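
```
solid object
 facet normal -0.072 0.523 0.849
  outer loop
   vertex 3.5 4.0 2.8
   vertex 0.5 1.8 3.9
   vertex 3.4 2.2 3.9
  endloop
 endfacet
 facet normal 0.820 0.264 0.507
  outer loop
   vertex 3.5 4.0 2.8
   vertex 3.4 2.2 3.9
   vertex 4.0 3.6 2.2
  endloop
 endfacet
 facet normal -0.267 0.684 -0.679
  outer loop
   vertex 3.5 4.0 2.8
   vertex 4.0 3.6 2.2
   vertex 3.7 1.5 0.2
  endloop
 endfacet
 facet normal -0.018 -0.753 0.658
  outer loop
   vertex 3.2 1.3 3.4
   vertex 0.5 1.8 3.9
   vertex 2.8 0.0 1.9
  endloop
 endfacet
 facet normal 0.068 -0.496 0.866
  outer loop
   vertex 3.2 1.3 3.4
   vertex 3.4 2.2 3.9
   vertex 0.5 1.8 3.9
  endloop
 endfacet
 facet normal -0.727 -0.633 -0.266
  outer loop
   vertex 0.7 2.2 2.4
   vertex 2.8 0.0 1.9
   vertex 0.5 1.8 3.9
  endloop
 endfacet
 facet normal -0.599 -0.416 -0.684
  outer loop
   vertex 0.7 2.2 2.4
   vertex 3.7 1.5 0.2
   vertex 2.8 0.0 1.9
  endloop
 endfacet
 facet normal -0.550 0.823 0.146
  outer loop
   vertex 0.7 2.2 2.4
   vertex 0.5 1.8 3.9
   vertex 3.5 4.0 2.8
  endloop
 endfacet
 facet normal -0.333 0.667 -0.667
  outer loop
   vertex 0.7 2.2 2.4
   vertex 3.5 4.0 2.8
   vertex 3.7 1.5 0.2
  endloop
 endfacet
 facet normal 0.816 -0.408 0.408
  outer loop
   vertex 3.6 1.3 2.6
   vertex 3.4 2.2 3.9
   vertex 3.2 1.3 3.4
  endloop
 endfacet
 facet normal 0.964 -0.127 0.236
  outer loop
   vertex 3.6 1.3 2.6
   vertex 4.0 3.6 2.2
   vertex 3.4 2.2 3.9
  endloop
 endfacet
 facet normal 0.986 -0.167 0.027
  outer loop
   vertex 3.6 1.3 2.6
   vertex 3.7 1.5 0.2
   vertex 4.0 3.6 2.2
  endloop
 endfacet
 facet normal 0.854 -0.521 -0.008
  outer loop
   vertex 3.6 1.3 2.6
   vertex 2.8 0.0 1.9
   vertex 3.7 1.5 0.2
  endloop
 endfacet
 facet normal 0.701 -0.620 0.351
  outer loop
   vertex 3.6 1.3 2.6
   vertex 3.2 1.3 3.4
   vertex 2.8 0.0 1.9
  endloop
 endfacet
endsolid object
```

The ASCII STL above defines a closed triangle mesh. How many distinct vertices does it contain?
9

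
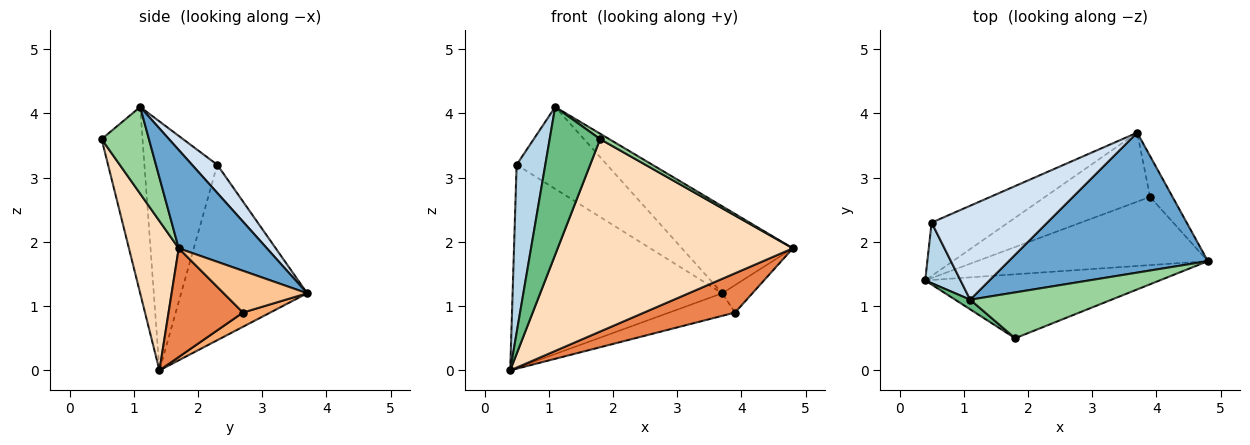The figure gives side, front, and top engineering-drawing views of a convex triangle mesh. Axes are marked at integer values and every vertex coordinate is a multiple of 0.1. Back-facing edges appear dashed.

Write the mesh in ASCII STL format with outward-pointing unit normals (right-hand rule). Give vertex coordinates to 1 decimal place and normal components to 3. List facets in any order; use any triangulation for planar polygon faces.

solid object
 facet normal 0.387 0.487 0.783
  outer loop
   vertex 1.1 1.1 4.1
   vertex 4.8 1.7 1.9
   vertex 3.7 3.7 1.2
  endloop
 endfacet
 facet normal -0.503 0.836 -0.219
  outer loop
   vertex 0.5 2.3 3.2
   vertex 3.7 3.7 1.2
   vertex 0.4 1.4 0.0
  endloop
 endfacet
 facet normal -0.923 -0.363 0.131
  outer loop
   vertex 0.5 2.3 3.2
   vertex 0.4 1.4 0.0
   vertex 1.1 1.1 4.1
  endloop
 endfacet
 facet normal 0.181 0.646 0.741
  outer loop
   vertex 0.5 2.3 3.2
   vertex 1.1 1.1 4.1
   vertex 3.7 3.7 1.2
  endloop
 endfacet
 facet normal 0.378 -0.462 -0.802
  outer loop
   vertex 3.9 2.7 0.9
   vertex 4.8 1.7 1.9
   vertex 0.4 1.4 0.0
  endloop
 endfacet
 facet normal 0.128 0.308 -0.943
  outer loop
   vertex 3.9 2.7 0.9
   vertex 0.4 1.4 0.0
   vertex 3.7 3.7 1.2
  endloop
 endfacet
 facet normal 0.839 0.303 -0.452
  outer loop
   vertex 3.9 2.7 0.9
   vertex 3.7 3.7 1.2
   vertex 4.8 1.7 1.9
  endloop
 endfacet
 facet normal 0.197 -0.930 -0.309
  outer loop
   vertex 1.8 0.5 3.6
   vertex 0.4 1.4 0.0
   vertex 4.8 1.7 1.9
  endloop
 endfacet
 facet normal -0.629 -0.776 0.051
  outer loop
   vertex 1.8 0.5 3.6
   vertex 1.1 1.1 4.1
   vertex 0.4 1.4 0.0
  endloop
 endfacet
 facet normal 0.520 -0.100 0.848
  outer loop
   vertex 1.8 0.5 3.6
   vertex 4.8 1.7 1.9
   vertex 1.1 1.1 4.1
  endloop
 endfacet
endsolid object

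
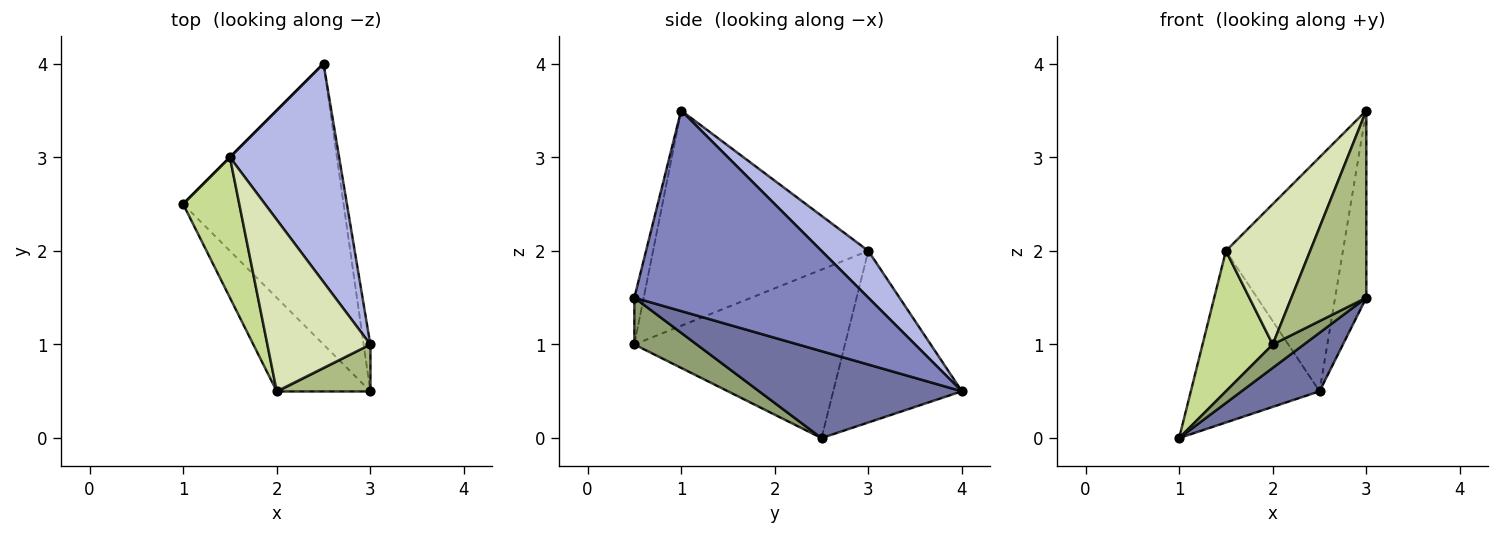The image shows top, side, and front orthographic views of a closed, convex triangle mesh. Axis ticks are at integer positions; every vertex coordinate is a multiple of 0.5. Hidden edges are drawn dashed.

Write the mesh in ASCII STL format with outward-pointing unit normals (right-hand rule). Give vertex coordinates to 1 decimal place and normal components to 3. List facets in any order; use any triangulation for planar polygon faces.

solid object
 facet normal 0.468 -0.180 -0.865
  outer loop
   vertex 2.5 4.0 0.5
   vertex 3.0 0.5 1.5
   vertex 1.0 2.5 0.0
  endloop
 endfacet
 facet normal 0.991 0.132 -0.033
  outer loop
   vertex 3.0 1.0 3.5
   vertex 3.0 0.5 1.5
   vertex 2.5 4.0 0.5
  endloop
 endfacet
 facet normal -0.707 0.707 0.000
  outer loop
   vertex 1.5 3.0 2.0
   vertex 2.5 4.0 0.5
   vertex 1.0 2.5 0.0
  endloop
 endfacet
 facet normal 0.281 0.702 0.655
  outer loop
   vertex 1.5 3.0 2.0
   vertex 3.0 1.0 3.5
   vertex 2.5 4.0 0.5
  endloop
 endfacet
 facet normal 0.436 -0.218 -0.873
  outer loop
   vertex 2.0 0.5 1.0
   vertex 1.0 2.5 0.0
   vertex 3.0 0.5 1.5
  endloop
 endfacet
 facet normal -0.120 -0.963 0.241
  outer loop
   vertex 2.0 0.5 1.0
   vertex 3.0 0.5 1.5
   vertex 3.0 1.0 3.5
  endloop
 endfacet
 facet normal -0.905 -0.302 0.302
  outer loop
   vertex 2.0 0.5 1.0
   vertex 1.5 3.0 2.0
   vertex 1.0 2.5 0.0
  endloop
 endfacet
 facet normal -0.851 -0.333 0.407
  outer loop
   vertex 2.0 0.5 1.0
   vertex 3.0 1.0 3.5
   vertex 1.5 3.0 2.0
  endloop
 endfacet
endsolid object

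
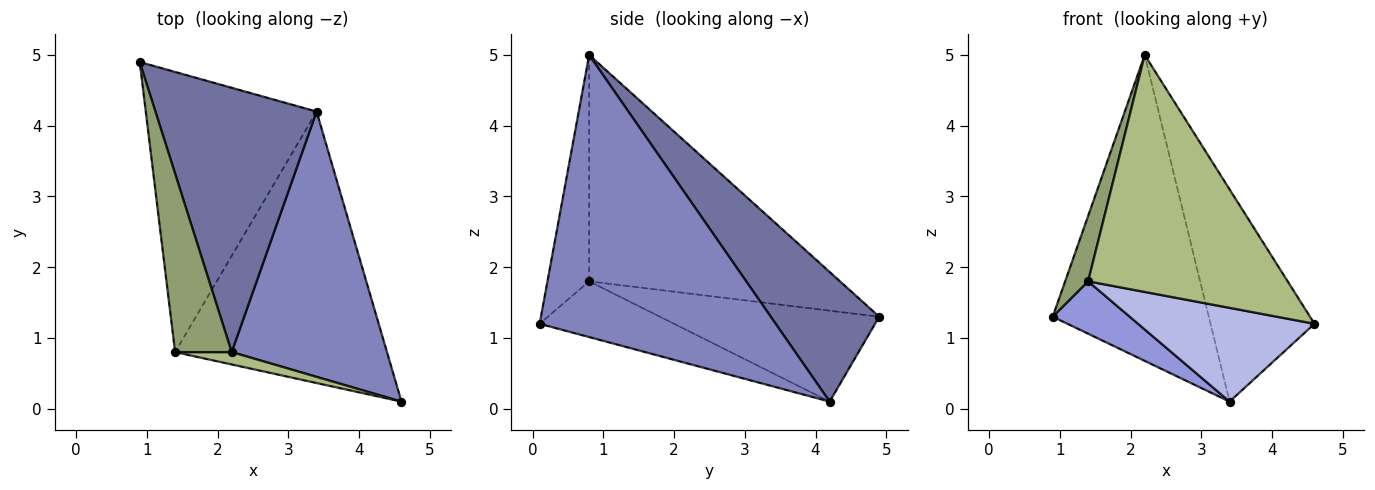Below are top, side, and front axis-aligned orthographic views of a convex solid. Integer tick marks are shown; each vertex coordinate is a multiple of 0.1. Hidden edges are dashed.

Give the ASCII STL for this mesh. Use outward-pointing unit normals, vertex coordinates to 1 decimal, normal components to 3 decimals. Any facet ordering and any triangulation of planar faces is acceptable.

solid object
 facet normal 0.465 0.670 0.579
  outer loop
   vertex 2.2 0.8 5.0
   vertex 3.4 4.2 0.1
   vertex 0.9 4.9 1.3
  endloop
 endfacet
 facet normal 0.817 0.360 0.450
  outer loop
   vertex 2.2 0.8 5.0
   vertex 4.6 0.1 1.2
   vertex 3.4 4.2 0.1
  endloop
 endfacet
 facet normal -0.464 -0.163 -0.871
  outer loop
   vertex 1.4 0.8 1.8
   vertex 0.9 4.9 1.3
   vertex 3.4 4.2 0.1
  endloop
 endfacet
 facet normal -0.241 -0.317 -0.917
  outer loop
   vertex 1.4 0.8 1.8
   vertex 3.4 4.2 0.1
   vertex 4.6 0.1 1.2
  endloop
 endfacet
 facet normal -0.966 -0.088 0.242
  outer loop
   vertex 1.4 0.8 1.8
   vertex 2.2 0.8 5.0
   vertex 0.9 4.9 1.3
  endloop
 endfacet
 facet normal -0.204 -0.978 0.051
  outer loop
   vertex 1.4 0.8 1.8
   vertex 4.6 0.1 1.2
   vertex 2.2 0.8 5.0
  endloop
 endfacet
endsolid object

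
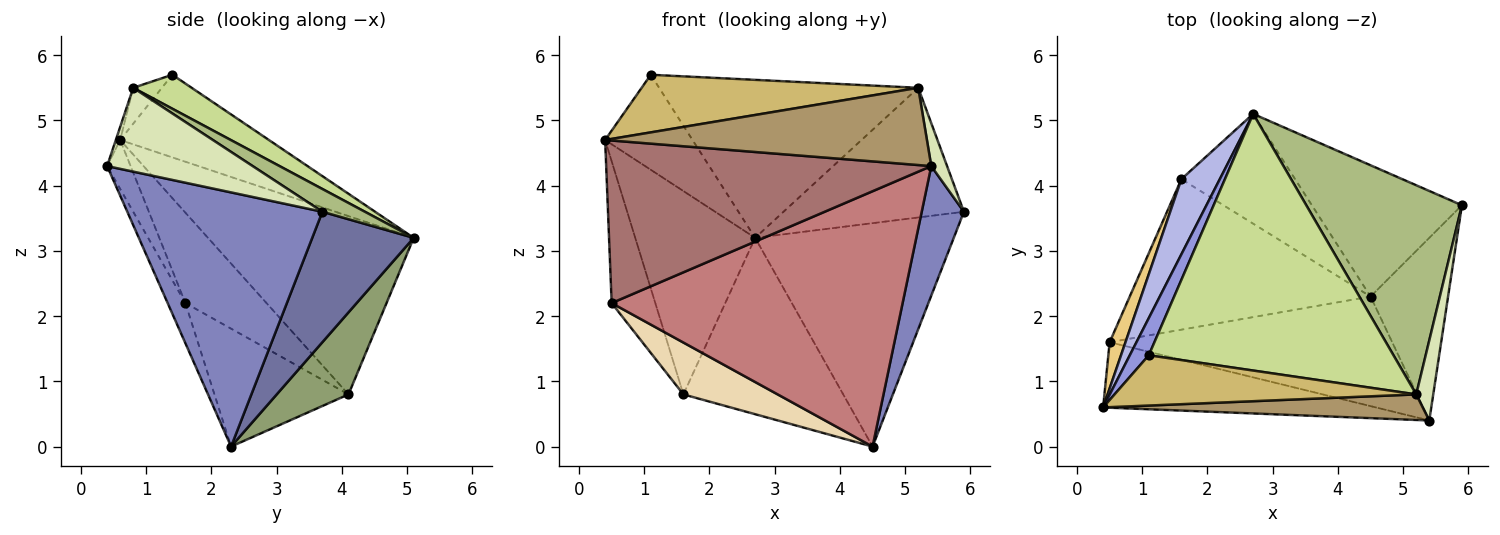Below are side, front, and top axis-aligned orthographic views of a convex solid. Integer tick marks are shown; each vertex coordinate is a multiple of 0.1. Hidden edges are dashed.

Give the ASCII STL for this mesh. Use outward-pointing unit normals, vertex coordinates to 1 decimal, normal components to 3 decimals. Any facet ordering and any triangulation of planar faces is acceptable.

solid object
 facet normal 0.403 0.789 -0.464
  outer loop
   vertex 4.5 2.3 0.0
   vertex 2.7 5.1 3.2
   vertex 5.9 3.7 3.6
  endloop
 endfacet
 facet normal 0.937 -0.202 -0.286
  outer loop
   vertex 5.4 0.4 4.3
   vertex 4.5 2.3 0.0
   vertex 5.9 3.7 3.6
  endloop
 endfacet
 facet normal -0.846 0.497 0.194
  outer loop
   vertex 1.1 1.4 5.7
   vertex 2.7 5.1 3.2
   vertex 0.4 0.6 4.7
  endloop
 endfacet
 facet normal -0.849 0.495 0.183
  outer loop
   vertex 1.6 4.1 0.8
   vertex 0.4 0.6 4.7
   vertex 2.7 5.1 3.2
  endloop
 endfacet
 facet normal 0.356 0.793 -0.494
  outer loop
   vertex 1.6 4.1 0.8
   vertex 2.7 5.1 3.2
   vertex 4.5 2.3 0.0
  endloop
 endfacet
 facet normal 0.123 0.523 0.843
  outer loop
   vertex 5.2 0.8 5.5
   vertex 5.9 3.7 3.6
   vertex 2.7 5.1 3.2
  endloop
 endfacet
 facet normal 0.117 0.521 0.846
  outer loop
   vertex 5.2 0.8 5.5
   vertex 2.7 5.1 3.2
   vertex 1.1 1.4 5.7
  endloop
 endfacet
 facet normal 0.975 -0.106 0.198
  outer loop
   vertex 5.2 0.8 5.5
   vertex 5.4 0.4 4.3
   vertex 5.9 3.7 3.6
  endloop
 endfacet
 facet normal -0.013 -0.949 0.314
  outer loop
   vertex 5.2 0.8 5.5
   vertex 0.4 0.6 4.7
   vertex 5.4 0.4 4.3
  endloop
 endfacet
 facet normal -0.078 -0.751 0.655
  outer loop
   vertex 5.2 0.8 5.5
   vertex 1.1 1.4 5.7
   vertex 0.4 0.6 4.7
  endloop
 endfacet
 facet normal -0.870 0.468 0.153
  outer loop
   vertex 0.5 1.6 2.2
   vertex 0.4 0.6 4.7
   vertex 1.6 4.1 0.8
  endloop
 endfacet
 facet normal -0.420 -0.296 -0.858
  outer loop
   vertex 0.5 1.6 2.2
   vertex 1.6 4.1 0.8
   vertex 4.5 2.3 0.0
  endloop
 endfacet
 facet normal -0.067 -0.925 -0.373
  outer loop
   vertex 0.5 1.6 2.2
   vertex 5.4 0.4 4.3
   vertex 0.4 0.6 4.7
  endloop
 endfacet
 facet normal -0.056 -0.918 -0.394
  outer loop
   vertex 0.5 1.6 2.2
   vertex 4.5 2.3 0.0
   vertex 5.4 0.4 4.3
  endloop
 endfacet
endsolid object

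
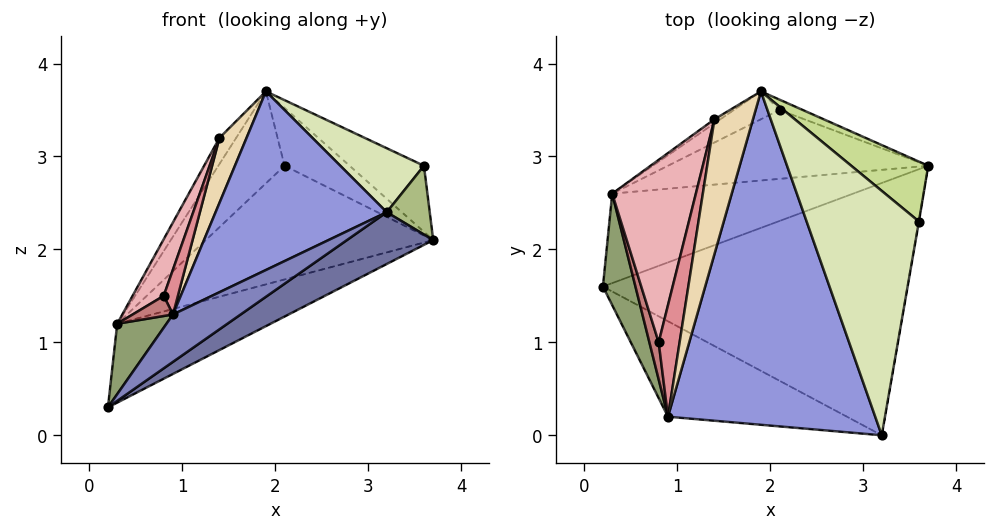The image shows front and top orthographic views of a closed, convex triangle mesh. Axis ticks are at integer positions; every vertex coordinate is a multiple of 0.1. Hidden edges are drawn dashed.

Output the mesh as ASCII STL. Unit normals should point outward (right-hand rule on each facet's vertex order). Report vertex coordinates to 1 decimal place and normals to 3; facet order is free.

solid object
 facet normal 0.501 -0.174 -0.848
  outer loop
   vertex 3.2 0.0 2.4
   vertex 0.2 1.6 0.3
   vertex 3.7 2.9 2.1
  endloop
 endfacet
 facet normal 0.363 -0.415 -0.834
  outer loop
   vertex 0.9 0.2 1.3
   vertex 0.2 1.6 0.3
   vertex 3.2 0.0 2.4
  endloop
 endfacet
 facet normal -0.420 -0.429 0.800
  outer loop
   vertex 0.9 0.2 1.3
   vertex 3.2 0.0 2.4
   vertex 1.9 3.7 3.7
  endloop
 endfacet
 facet normal 0.139 0.655 -0.743
  outer loop
   vertex 0.3 2.6 1.2
   vertex 3.7 2.9 2.1
   vertex 0.2 1.6 0.3
  endloop
 endfacet
 facet normal -0.915 -0.215 0.340
  outer loop
   vertex 0.3 2.6 1.2
   vertex 0.2 1.6 0.3
   vertex 0.9 0.2 1.3
  endloop
 endfacet
 facet normal 0.985 -0.170 -0.005
  outer loop
   vertex 3.6 2.3 2.9
   vertex 3.2 0.0 2.4
   vertex 3.7 2.9 2.1
  endloop
 endfacet
 facet normal 0.680 0.544 0.493
  outer loop
   vertex 3.6 2.3 2.9
   vertex 3.7 2.9 2.1
   vertex 1.9 3.7 3.7
  endloop
 endfacet
 facet normal 0.240 -0.246 0.939
  outer loop
   vertex 3.6 2.3 2.9
   vertex 1.9 3.7 3.7
   vertex 3.2 0.0 2.4
  endloop
 endfacet
 facet normal 0.271 0.948 -0.169
  outer loop
   vertex 2.1 3.5 2.9
   vertex 1.9 3.7 3.7
   vertex 3.7 2.9 2.1
  endloop
 endfacet
 facet normal 0.062 0.854 -0.517
  outer loop
   vertex 2.1 3.5 2.9
   vertex 3.7 2.9 2.1
   vertex 0.3 2.6 1.2
  endloop
 endfacet
 facet normal -0.200 0.938 -0.284
  outer loop
   vertex 2.1 3.5 2.9
   vertex 0.3 2.6 1.2
   vertex 1.9 3.7 3.7
  endloop
 endfacet
 facet normal -0.539 -0.366 0.759
  outer loop
   vertex 1.4 3.4 3.2
   vertex 0.9 0.2 1.3
   vertex 1.9 3.7 3.7
  endloop
 endfacet
 facet normal -0.402 0.905 -0.141
  outer loop
   vertex 1.4 3.4 3.2
   vertex 1.9 3.7 3.7
   vertex 0.3 2.6 1.2
  endloop
 endfacet
 facet normal -0.899 -0.209 0.385
  outer loop
   vertex 0.8 1.0 1.5
   vertex 0.3 2.6 1.2
   vertex 0.9 0.2 1.3
  endloop
 endfacet
 facet normal -0.750 -0.247 0.614
  outer loop
   vertex 0.8 1.0 1.5
   vertex 0.9 0.2 1.3
   vertex 1.4 3.4 3.2
  endloop
 endfacet
 facet normal -0.836 -0.163 0.525
  outer loop
   vertex 0.8 1.0 1.5
   vertex 1.4 3.4 3.2
   vertex 0.3 2.6 1.2
  endloop
 endfacet
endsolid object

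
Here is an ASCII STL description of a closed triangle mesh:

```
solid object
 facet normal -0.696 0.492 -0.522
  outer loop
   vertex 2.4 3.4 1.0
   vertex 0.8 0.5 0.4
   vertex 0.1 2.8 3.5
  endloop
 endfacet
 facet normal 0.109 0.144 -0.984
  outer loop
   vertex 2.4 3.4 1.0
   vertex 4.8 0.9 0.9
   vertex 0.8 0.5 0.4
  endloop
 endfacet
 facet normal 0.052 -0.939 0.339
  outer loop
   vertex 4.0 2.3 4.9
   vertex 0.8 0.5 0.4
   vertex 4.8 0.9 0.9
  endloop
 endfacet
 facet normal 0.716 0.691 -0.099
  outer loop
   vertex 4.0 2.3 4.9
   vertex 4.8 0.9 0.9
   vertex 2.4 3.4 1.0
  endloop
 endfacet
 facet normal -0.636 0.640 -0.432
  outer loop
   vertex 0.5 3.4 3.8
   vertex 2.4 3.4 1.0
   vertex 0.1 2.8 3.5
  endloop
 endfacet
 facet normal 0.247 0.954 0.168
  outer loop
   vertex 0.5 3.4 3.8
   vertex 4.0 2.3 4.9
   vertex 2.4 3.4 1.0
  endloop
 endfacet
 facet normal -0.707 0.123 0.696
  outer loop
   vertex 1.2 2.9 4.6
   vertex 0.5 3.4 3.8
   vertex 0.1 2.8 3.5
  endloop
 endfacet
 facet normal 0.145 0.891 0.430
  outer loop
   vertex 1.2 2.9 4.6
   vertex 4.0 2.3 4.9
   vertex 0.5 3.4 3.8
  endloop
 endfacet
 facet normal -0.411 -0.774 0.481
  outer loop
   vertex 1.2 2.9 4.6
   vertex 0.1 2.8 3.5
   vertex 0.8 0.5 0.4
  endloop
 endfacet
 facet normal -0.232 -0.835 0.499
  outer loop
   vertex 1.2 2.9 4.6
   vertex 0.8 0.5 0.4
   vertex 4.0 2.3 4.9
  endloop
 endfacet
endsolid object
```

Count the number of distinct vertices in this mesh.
7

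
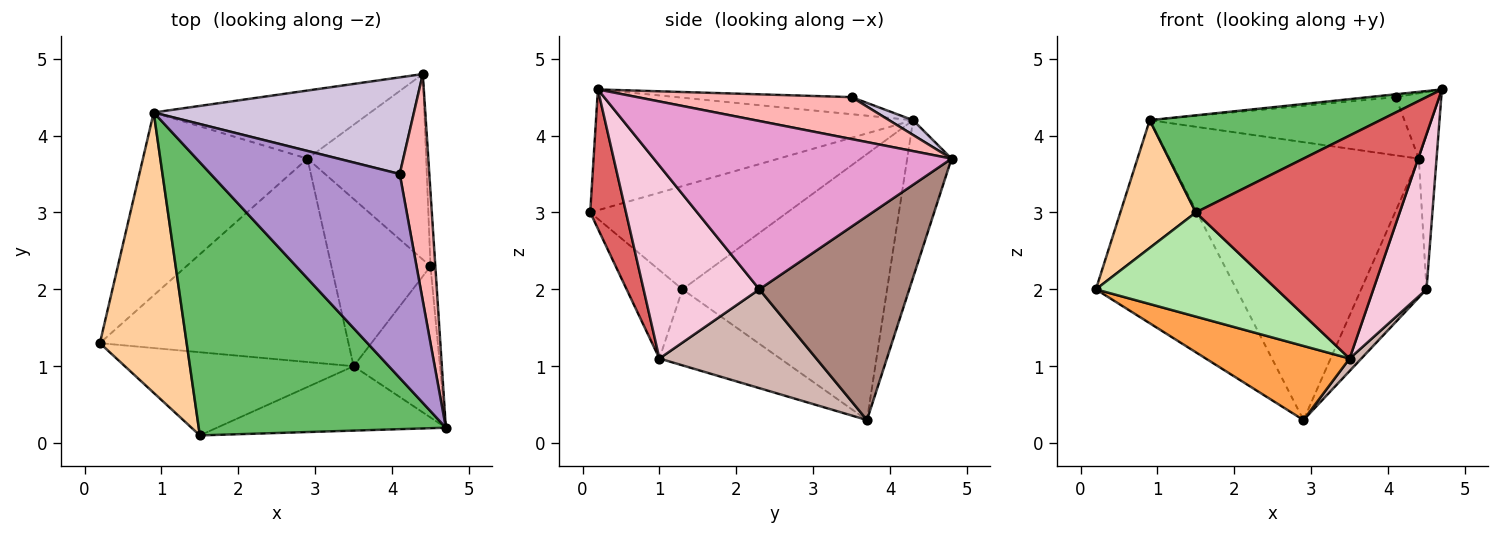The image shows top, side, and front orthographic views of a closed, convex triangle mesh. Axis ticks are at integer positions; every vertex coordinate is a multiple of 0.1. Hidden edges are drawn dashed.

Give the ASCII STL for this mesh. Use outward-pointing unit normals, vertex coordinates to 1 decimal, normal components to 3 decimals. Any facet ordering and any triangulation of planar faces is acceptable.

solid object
 facet normal -0.734 0.504 -0.454
  outer loop
   vertex 0.9 4.3 4.2
   vertex 2.9 3.7 0.3
   vertex 0.2 1.3 2.0
  endloop
 endfacet
 facet normal -0.170 0.957 -0.235
  outer loop
   vertex 0.9 4.3 4.2
   vertex 4.4 4.8 3.7
   vertex 2.9 3.7 0.3
  endloop
 endfacet
 facet normal -0.276 -0.329 -0.903
  outer loop
   vertex 3.5 1.0 1.1
   vertex 0.2 1.3 2.0
   vertex 2.9 3.7 0.3
  endloop
 endfacet
 facet normal -0.735 -0.281 0.617
  outer loop
   vertex 1.5 0.1 3.0
   vertex 0.9 4.3 4.2
   vertex 0.2 1.3 2.0
  endloop
 endfacet
 facet normal -0.418 -0.304 0.856
  outer loop
   vertex 1.5 0.1 3.0
   vertex 4.7 0.2 4.6
   vertex 0.9 4.3 4.2
  endloop
 endfacet
 facet normal -0.235 -0.760 -0.607
  outer loop
   vertex 1.5 0.1 3.0
   vertex 0.2 1.3 2.0
   vertex 3.5 1.0 1.1
  endloop
 endfacet
 facet normal 0.166 -0.947 -0.274
  outer loop
   vertex 1.5 0.1 3.0
   vertex 3.5 1.0 1.1
   vertex 4.7 0.2 4.6
  endloop
 endfacet
 facet normal 0.806 0.164 0.569
  outer loop
   vertex 4.1 3.5 4.5
   vertex 4.7 0.2 4.6
   vertex 4.4 4.8 3.7
  endloop
 endfacet
 facet normal -0.090 0.014 0.996
  outer loop
   vertex 4.1 3.5 4.5
   vertex 0.9 4.3 4.2
   vertex 4.7 0.2 4.6
  endloop
 endfacet
 facet normal 0.049 0.515 0.856
  outer loop
   vertex 4.1 3.5 4.5
   vertex 4.4 4.8 3.7
   vertex 0.9 4.3 4.2
  endloop
 endfacet
 facet normal 0.809 0.353 -0.471
  outer loop
   vertex 4.5 2.3 2.0
   vertex 2.9 3.7 0.3
   vertex 4.4 4.8 3.7
  endloop
 endfacet
 facet normal 0.705 -0.053 -0.707
  outer loop
   vertex 4.5 2.3 2.0
   vertex 3.5 1.0 1.1
   vertex 2.9 3.7 0.3
  endloop
 endfacet
 facet normal 0.998 0.059 -0.029
  outer loop
   vertex 4.5 2.3 2.0
   vertex 4.4 4.8 3.7
   vertex 4.7 0.2 4.6
  endloop
 endfacet
 facet normal 0.842 -0.387 -0.377
  outer loop
   vertex 4.5 2.3 2.0
   vertex 4.7 0.2 4.6
   vertex 3.5 1.0 1.1
  endloop
 endfacet
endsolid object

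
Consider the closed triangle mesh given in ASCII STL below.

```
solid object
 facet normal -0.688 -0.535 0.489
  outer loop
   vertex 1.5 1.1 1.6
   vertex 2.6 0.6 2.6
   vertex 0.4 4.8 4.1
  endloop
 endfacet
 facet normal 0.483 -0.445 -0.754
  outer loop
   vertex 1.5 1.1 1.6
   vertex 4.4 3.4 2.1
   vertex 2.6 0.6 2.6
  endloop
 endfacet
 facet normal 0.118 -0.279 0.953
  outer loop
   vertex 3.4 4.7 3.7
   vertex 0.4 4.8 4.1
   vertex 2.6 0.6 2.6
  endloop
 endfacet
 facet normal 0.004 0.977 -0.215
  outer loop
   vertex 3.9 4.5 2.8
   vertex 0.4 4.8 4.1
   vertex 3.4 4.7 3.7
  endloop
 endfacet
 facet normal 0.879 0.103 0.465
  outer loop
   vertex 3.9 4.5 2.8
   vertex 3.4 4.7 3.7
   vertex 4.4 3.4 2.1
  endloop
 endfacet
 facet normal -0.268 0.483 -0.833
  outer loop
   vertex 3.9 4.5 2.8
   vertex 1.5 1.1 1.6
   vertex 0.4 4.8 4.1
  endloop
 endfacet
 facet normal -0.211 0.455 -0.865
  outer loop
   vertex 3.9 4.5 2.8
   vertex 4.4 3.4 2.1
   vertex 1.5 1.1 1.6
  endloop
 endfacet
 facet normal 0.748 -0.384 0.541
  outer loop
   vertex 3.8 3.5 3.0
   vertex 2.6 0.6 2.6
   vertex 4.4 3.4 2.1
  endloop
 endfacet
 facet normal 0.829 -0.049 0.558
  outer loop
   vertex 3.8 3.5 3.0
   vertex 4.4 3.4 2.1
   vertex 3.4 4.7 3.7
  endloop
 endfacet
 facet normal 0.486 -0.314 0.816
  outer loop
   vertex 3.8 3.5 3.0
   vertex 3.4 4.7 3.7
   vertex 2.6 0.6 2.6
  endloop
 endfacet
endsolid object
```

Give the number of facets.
10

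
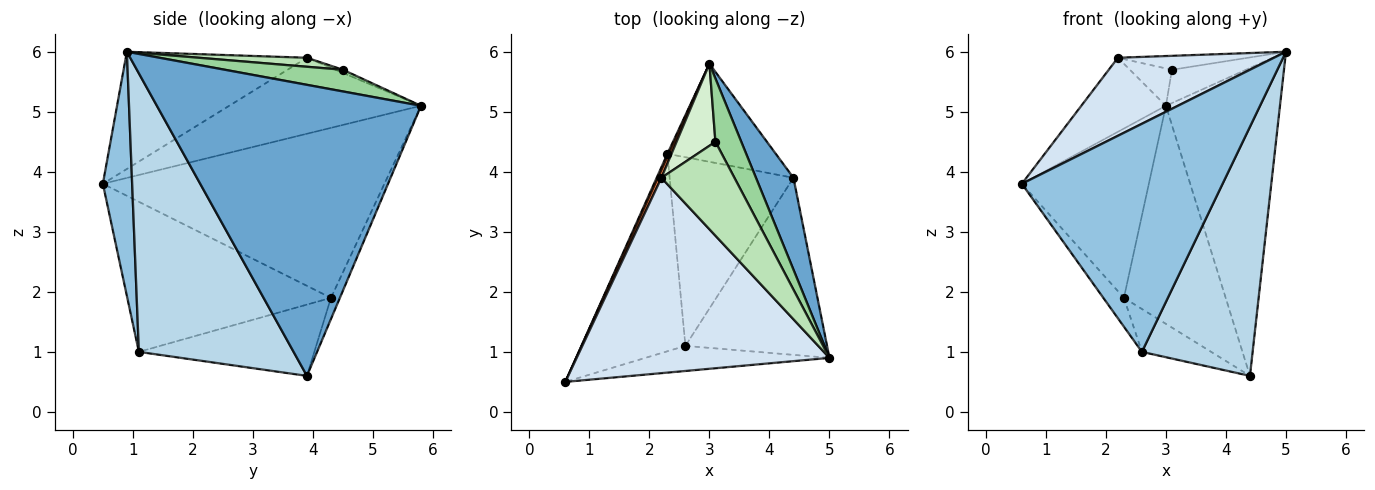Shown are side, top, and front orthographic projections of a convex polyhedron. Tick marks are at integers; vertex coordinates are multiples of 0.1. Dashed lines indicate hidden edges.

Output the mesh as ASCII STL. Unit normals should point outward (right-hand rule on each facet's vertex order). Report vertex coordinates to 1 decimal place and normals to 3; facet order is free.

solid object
 facet normal 0.912 0.394 0.117
  outer loop
   vertex 4.4 3.9 0.6
   vertex 3.0 5.8 5.1
   vertex 5.0 0.9 6.0
  endloop
 endfacet
 facet normal 0.144 -0.984 -0.108
  outer loop
   vertex 2.6 1.1 1.0
   vertex 5.0 0.9 6.0
   vertex 0.6 0.5 3.8
  endloop
 endfacet
 facet normal 0.752 -0.538 -0.382
  outer loop
   vertex 2.6 1.1 1.0
   vertex 4.4 3.9 0.6
   vertex 5.0 0.9 6.0
  endloop
 endfacet
 facet normal -0.395 -0.341 0.853
  outer loop
   vertex 2.2 3.9 5.9
   vertex 0.6 0.5 3.8
   vertex 5.0 0.9 6.0
  endloop
 endfacet
 facet normal -0.914 0.403 0.044
  outer loop
   vertex 2.2 3.9 5.9
   vertex 3.0 5.8 5.1
   vertex 0.6 0.5 3.8
  endloop
 endfacet
 facet normal -0.912 0.411 0.007
  outer loop
   vertex 2.3 4.3 1.9
   vertex 0.6 0.5 3.8
   vertex 3.0 5.8 5.1
  endloop
 endfacet
 facet normal -0.080 0.909 -0.409
  outer loop
   vertex 2.3 4.3 1.9
   vertex 3.0 5.8 5.1
   vertex 4.4 3.9 0.6
  endloop
 endfacet
 facet normal -0.819 0.083 -0.567
  outer loop
   vertex 2.3 4.3 1.9
   vertex 2.6 1.1 1.0
   vertex 0.6 0.5 3.8
  endloop
 endfacet
 facet normal -0.490 0.193 -0.850
  outer loop
   vertex 2.3 4.3 1.9
   vertex 4.4 3.9 0.6
   vertex 2.6 1.1 1.0
  endloop
 endfacet
 facet normal 0.596 0.374 0.711
  outer loop
   vertex 3.1 4.5 5.7
   vertex 5.0 0.9 6.0
   vertex 3.0 5.8 5.1
  endloop
 endfacet
 facet normal 0.121 0.146 0.982
  outer loop
   vertex 3.1 4.5 5.7
   vertex 2.2 3.9 5.9
   vertex 5.0 0.9 6.0
  endloop
 endfacet
 facet normal -0.074 0.413 0.908
  outer loop
   vertex 3.1 4.5 5.7
   vertex 3.0 5.8 5.1
   vertex 2.2 3.9 5.9
  endloop
 endfacet
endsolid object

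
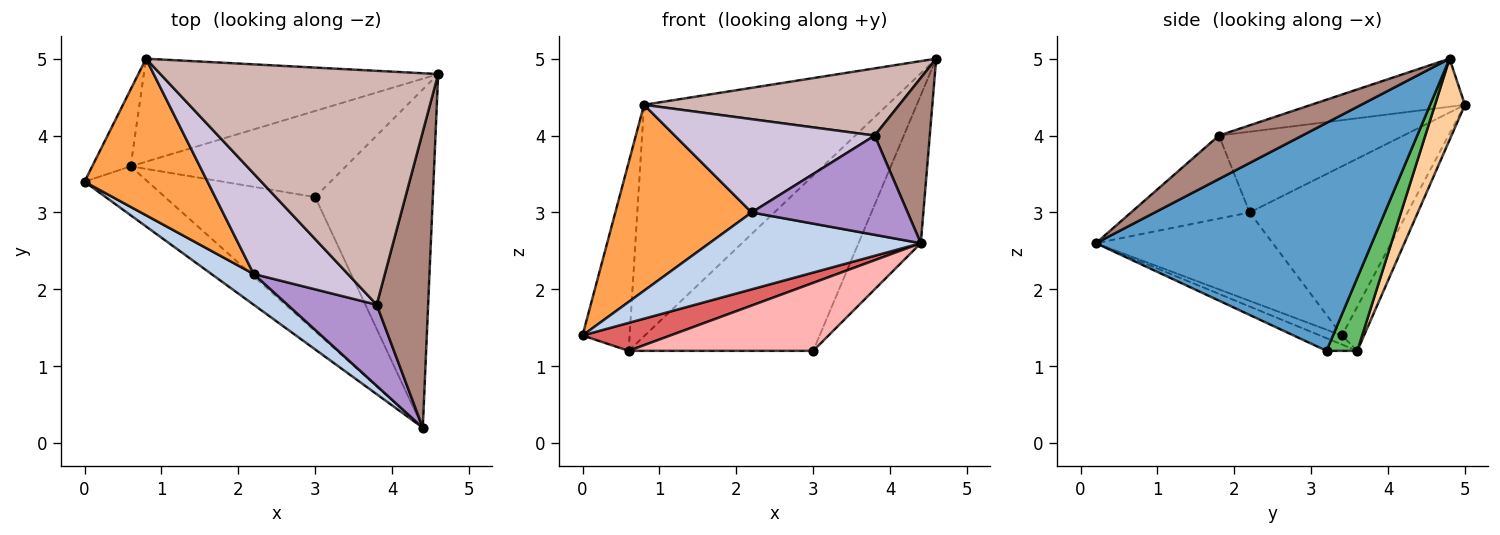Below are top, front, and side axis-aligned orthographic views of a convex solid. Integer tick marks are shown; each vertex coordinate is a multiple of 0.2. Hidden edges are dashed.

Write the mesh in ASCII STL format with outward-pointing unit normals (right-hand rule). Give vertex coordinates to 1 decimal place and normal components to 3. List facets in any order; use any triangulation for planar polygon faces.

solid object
 facet normal 0.871 0.197 -0.450
  outer loop
   vertex 3.0 3.2 1.2
   vertex 4.6 4.8 5.0
   vertex 4.4 0.2 2.6
  endloop
 endfacet
 facet normal -0.613 -0.733 0.293
  outer loop
   vertex 2.2 2.2 3.0
   vertex 0.0 3.4 1.4
   vertex 4.4 0.2 2.6
  endloop
 endfacet
 facet normal -0.663 -0.573 0.482
  outer loop
   vertex 2.2 2.2 3.0
   vertex 0.8 5.0 4.4
   vertex 0.0 3.4 1.4
  endloop
 endfacet
 facet normal 0.112 0.908 -0.404
  outer loop
   vertex 0.6 3.6 1.2
   vertex 0.8 5.0 4.4
   vertex 4.6 4.8 5.0
  endloop
 endfacet
 facet normal 0.148 0.888 -0.436
  outer loop
   vertex 0.6 3.6 1.2
   vertex 4.6 4.8 5.0
   vertex 3.0 3.2 1.2
  endloop
 endfacet
 facet normal -0.399 0.849 -0.347
  outer loop
   vertex 0.6 3.6 1.2
   vertex 0.0 3.4 1.4
   vertex 0.8 5.0 4.4
  endloop
 endfacet
 facet normal -0.123 -0.492 -0.862
  outer loop
   vertex 0.6 3.6 1.2
   vertex 4.4 0.2 2.6
   vertex 0.0 3.4 1.4
  endloop
 endfacet
 facet normal -0.075 -0.450 -0.890
  outer loop
   vertex 0.6 3.6 1.2
   vertex 3.0 3.2 1.2
   vertex 4.4 0.2 2.6
  endloop
 endfacet
 facet normal -0.508 -0.667 0.545
  outer loop
   vertex 3.8 1.8 4.0
   vertex 2.2 2.2 3.0
   vertex 4.4 0.2 2.6
  endloop
 endfacet
 facet normal -0.532 -0.576 0.621
  outer loop
   vertex 3.8 1.8 4.0
   vertex 0.8 5.0 4.4
   vertex 2.2 2.2 3.0
  endloop
 endfacet
 facet normal 0.593 -0.392 0.703
  outer loop
   vertex 3.8 1.8 4.0
   vertex 4.4 0.2 2.6
   vertex 4.6 4.8 5.0
  endloop
 endfacet
 facet normal -0.164 -0.272 0.948
  outer loop
   vertex 3.8 1.8 4.0
   vertex 4.6 4.8 5.0
   vertex 0.8 5.0 4.4
  endloop
 endfacet
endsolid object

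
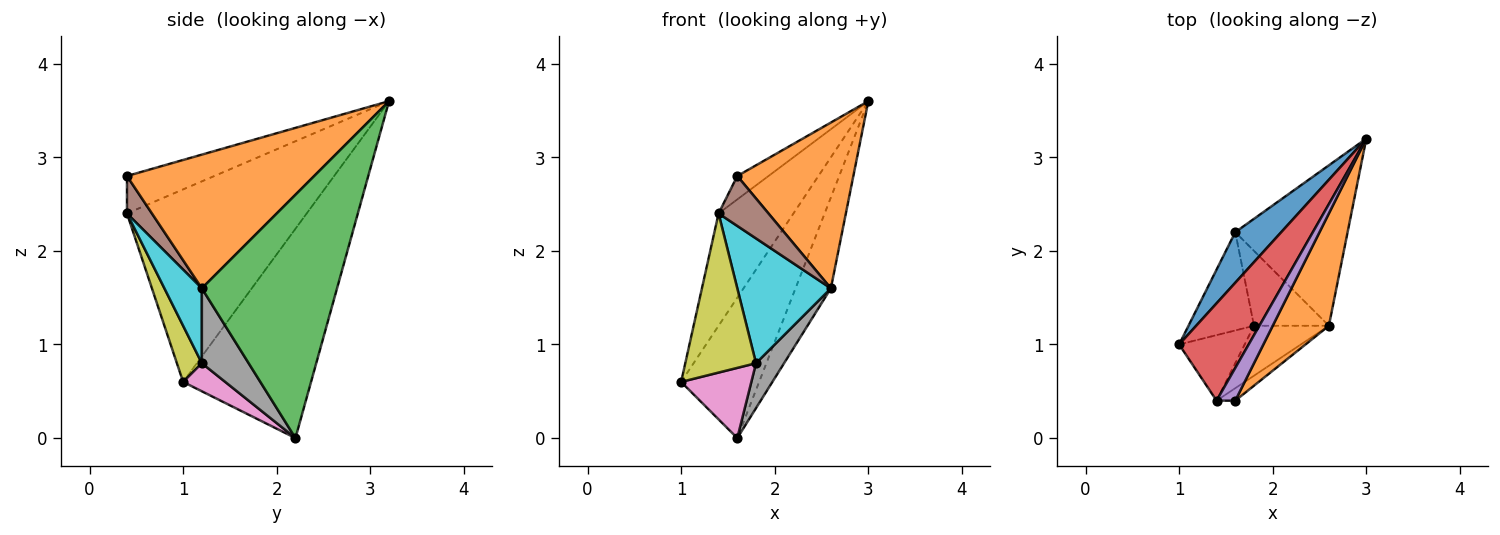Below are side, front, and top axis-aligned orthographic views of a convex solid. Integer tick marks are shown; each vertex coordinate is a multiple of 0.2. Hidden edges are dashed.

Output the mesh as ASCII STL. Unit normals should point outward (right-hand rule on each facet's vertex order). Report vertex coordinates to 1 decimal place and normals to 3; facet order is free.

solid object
 facet normal -0.839 0.512 0.184
  outer loop
   vertex 1.6 2.2 0.0
   vertex 1.0 1.0 0.6
   vertex 3.0 3.2 3.6
  endloop
 endfacet
 facet normal 0.800 -0.496 0.336
  outer loop
   vertex 2.6 1.2 1.6
   vertex 3.0 3.2 3.6
   vertex 1.6 0.4 2.8
  endloop
 endfacet
 facet normal 0.883 0.231 -0.408
  outer loop
   vertex 2.6 1.2 1.6
   vertex 1.6 2.2 0.0
   vertex 3.0 3.2 3.6
  endloop
 endfacet
 facet normal -0.876 0.365 0.316
  outer loop
   vertex 1.4 0.4 2.4
   vertex 3.0 3.2 3.6
   vertex 1.0 1.0 0.6
  endloop
 endfacet
 facet normal -0.852 0.304 0.426
  outer loop
   vertex 1.4 0.4 2.4
   vertex 1.6 0.4 2.8
   vertex 3.0 3.2 3.6
  endloop
 endfacet
 facet normal 0.436 -0.873 -0.218
  outer loop
   vertex 1.4 0.4 2.4
   vertex 2.6 1.2 1.6
   vertex 1.6 0.4 2.8
  endloop
 endfacet
 facet normal 0.329 -0.549 -0.768
  outer loop
   vertex 1.8 1.2 0.8
   vertex 1.0 1.0 0.6
   vertex 1.6 2.2 0.0
  endloop
 endfacet
 facet normal 0.651 -0.391 -0.651
  outer loop
   vertex 1.8 1.2 0.8
   vertex 1.6 2.2 0.0
   vertex 2.6 1.2 1.6
  endloop
 endfacet
 facet normal 0.310 -0.879 -0.362
  outer loop
   vertex 1.8 1.2 0.8
   vertex 1.4 0.4 2.4
   vertex 1.0 1.0 0.6
  endloop
 endfacet
 facet normal 0.348 -0.870 -0.348
  outer loop
   vertex 1.8 1.2 0.8
   vertex 2.6 1.2 1.6
   vertex 1.4 0.4 2.4
  endloop
 endfacet
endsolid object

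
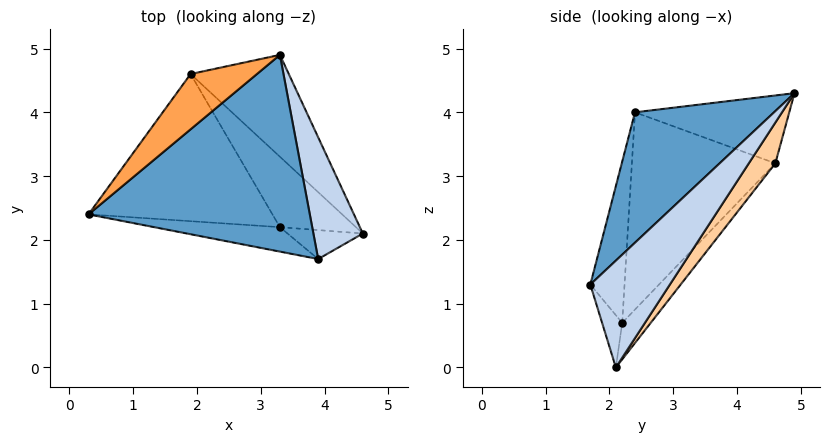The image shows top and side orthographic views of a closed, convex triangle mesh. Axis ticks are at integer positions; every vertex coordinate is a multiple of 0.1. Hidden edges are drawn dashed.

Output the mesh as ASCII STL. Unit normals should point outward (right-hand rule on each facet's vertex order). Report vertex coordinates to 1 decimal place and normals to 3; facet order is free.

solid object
 facet normal 0.413 -0.580 0.702
  outer loop
   vertex 3.9 1.7 1.3
   vertex 3.3 4.9 4.3
   vertex 0.3 2.4 4.0
  endloop
 endfacet
 facet normal 0.886 -0.218 0.410
  outer loop
   vertex 3.9 1.7 1.3
   vertex 4.6 2.1 0.0
   vertex 3.3 4.9 4.3
  endloop
 endfacet
 facet normal -0.565 0.612 0.553
  outer loop
   vertex 1.9 4.6 3.2
   vertex 0.3 2.4 4.0
   vertex 3.3 4.9 4.3
  endloop
 endfacet
 facet normal 0.204 0.847 -0.490
  outer loop
   vertex 1.9 4.6 3.2
   vertex 3.3 4.9 4.3
   vertex 4.6 2.1 0.0
  endloop
 endfacet
 facet normal -0.704 0.273 -0.656
  outer loop
   vertex 3.3 2.2 0.7
   vertex 0.3 2.4 4.0
   vertex 1.9 4.6 3.2
  endloop
 endfacet
 facet normal -0.357 0.566 -0.743
  outer loop
   vertex 3.3 2.2 0.7
   vertex 1.9 4.6 3.2
   vertex 4.6 2.1 0.0
  endloop
 endfacet
 facet normal -0.403 -0.860 -0.314
  outer loop
   vertex 3.3 2.2 0.7
   vertex 3.9 1.7 1.3
   vertex 0.3 2.4 4.0
  endloop
 endfacet
 facet normal -0.293 -0.858 -0.422
  outer loop
   vertex 3.3 2.2 0.7
   vertex 4.6 2.1 0.0
   vertex 3.9 1.7 1.3
  endloop
 endfacet
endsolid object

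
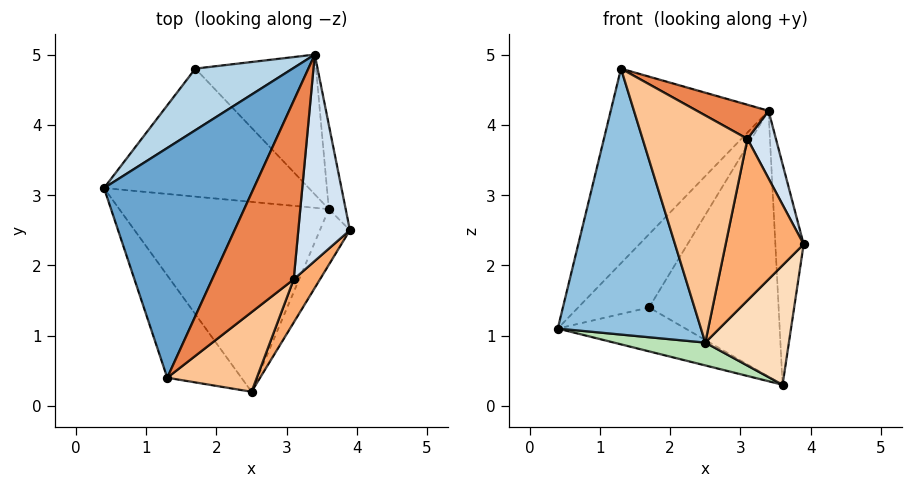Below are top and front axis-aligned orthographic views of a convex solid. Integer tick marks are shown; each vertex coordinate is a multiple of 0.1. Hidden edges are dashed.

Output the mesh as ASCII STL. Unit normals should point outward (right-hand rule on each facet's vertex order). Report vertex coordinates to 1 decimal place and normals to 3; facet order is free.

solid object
 facet normal -0.768 0.414 0.489
  outer loop
   vertex 3.4 5.0 4.2
   vertex 0.4 3.1 1.1
   vertex 1.3 0.4 4.8
  endloop
 endfacet
 facet normal -0.798 -0.563 -0.217
  outer loop
   vertex 2.5 0.2 0.9
   vertex 1.3 0.4 4.8
   vertex 0.4 3.1 1.1
  endloop
 endfacet
 facet normal -0.755 0.502 0.422
  outer loop
   vertex 1.7 4.8 1.4
   vertex 0.4 3.1 1.1
   vertex 3.4 5.0 4.2
  endloop
 endfacet
 facet normal 0.899 -0.136 0.416
  outer loop
   vertex 3.1 1.8 3.8
   vertex 3.9 2.5 2.3
   vertex 3.4 5.0 4.2
  endloop
 endfacet
 facet normal 0.569 -0.154 0.808
  outer loop
   vertex 3.1 1.8 3.8
   vertex 3.4 5.0 4.2
   vertex 1.3 0.4 4.8
  endloop
 endfacet
 facet normal 0.799 -0.581 0.155
  outer loop
   vertex 3.1 1.8 3.8
   vertex 2.5 0.2 0.9
   vertex 3.9 2.5 2.3
  endloop
 endfacet
 facet normal 0.676 -0.695 0.244
  outer loop
   vertex 3.1 1.8 3.8
   vertex 1.3 0.4 4.8
   vertex 2.5 0.2 0.9
  endloop
 endfacet
 facet normal 0.886 -0.420 -0.196
  outer loop
   vertex 3.6 2.8 0.3
   vertex 3.9 2.5 2.3
   vertex 2.5 0.2 0.9
  endloop
 endfacet
 facet normal 0.957 0.270 -0.103
  outer loop
   vertex 3.6 2.8 0.3
   vertex 3.4 5.0 4.2
   vertex 3.9 2.5 2.3
  endloop
 endfacet
 facet normal 0.552 0.738 -0.388
  outer loop
   vertex 3.6 2.8 0.3
   vertex 1.7 4.8 1.4
   vertex 3.4 5.0 4.2
  endloop
 endfacet
 facet normal -0.251 -0.116 -0.961
  outer loop
   vertex 3.6 2.8 0.3
   vertex 2.5 0.2 0.9
   vertex 0.4 3.1 1.1
  endloop
 endfacet
 facet normal -0.202 0.318 -0.926
  outer loop
   vertex 3.6 2.8 0.3
   vertex 0.4 3.1 1.1
   vertex 1.7 4.8 1.4
  endloop
 endfacet
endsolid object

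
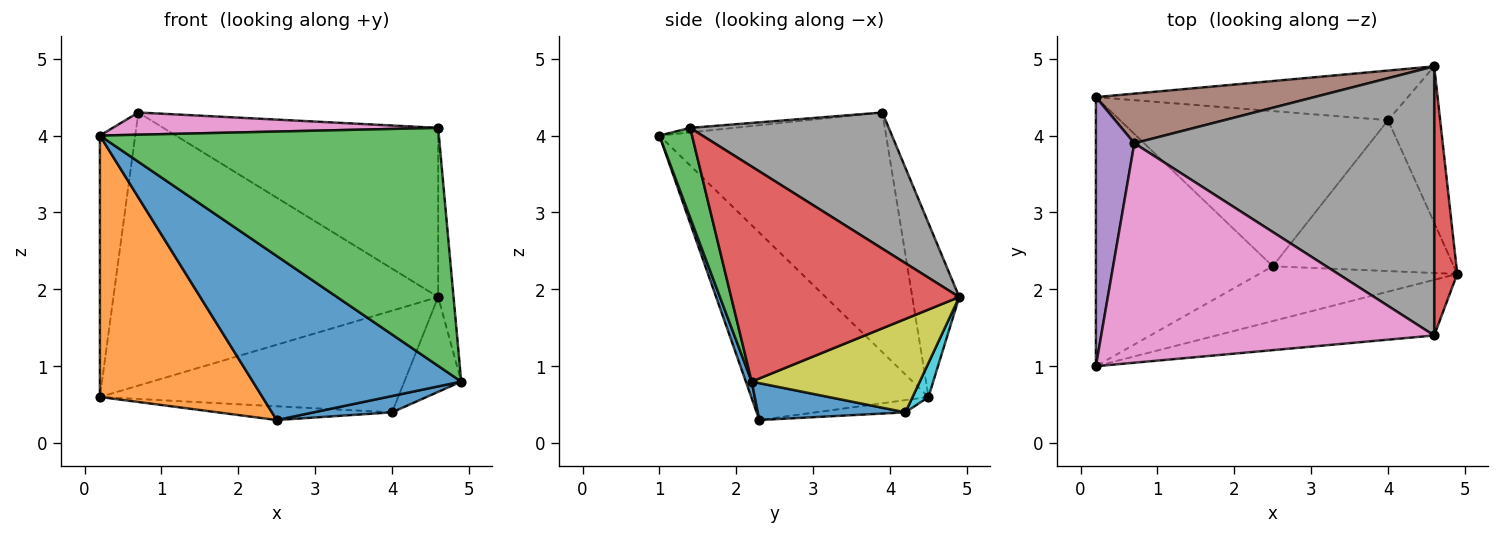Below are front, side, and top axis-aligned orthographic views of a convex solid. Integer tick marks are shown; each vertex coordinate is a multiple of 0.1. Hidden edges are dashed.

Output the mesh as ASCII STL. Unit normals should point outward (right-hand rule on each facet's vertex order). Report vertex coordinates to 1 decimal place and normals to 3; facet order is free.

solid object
 facet normal 0.026 -0.948 -0.317
  outer loop
   vertex 2.5 2.3 0.3
   vertex 4.9 2.2 0.8
   vertex 0.2 1.0 4.0
  endloop
 endfacet
 facet normal -0.605 -0.555 -0.571
  outer loop
   vertex 0.2 4.5 0.6
   vertex 2.5 2.3 0.3
   vertex 0.2 1.0 4.0
  endloop
 endfacet
 facet normal 0.093 -0.970 -0.227
  outer loop
   vertex 4.6 1.4 4.1
   vertex 0.2 1.0 4.0
   vertex 4.9 2.2 0.8
  endloop
 endfacet
 facet normal 0.992 0.067 0.106
  outer loop
   vertex 4.6 1.4 4.1
   vertex 4.9 2.2 0.8
   vertex 4.6 4.9 1.9
  endloop
 endfacet
 facet normal -0.976 0.152 0.157
  outer loop
   vertex 0.7 3.9 4.3
   vertex 0.2 4.5 0.6
   vertex 0.2 1.0 4.0
  endloop
 endfacet
 facet normal -0.141 0.974 0.177
  outer loop
   vertex 0.7 3.9 4.3
   vertex 4.6 4.9 1.9
   vertex 0.2 4.5 0.6
  endloop
 endfacet
 facet normal -0.013 -0.101 0.995
  outer loop
   vertex 0.7 3.9 4.3
   vertex 0.2 1.0 4.0
   vertex 4.6 1.4 4.1
  endloop
 endfacet
 facet normal 0.359 0.497 0.790
  outer loop
   vertex 0.7 3.9 4.3
   vertex 4.6 1.4 4.1
   vertex 4.6 4.9 1.9
  endloop
 endfacet
 facet normal 0.837 0.283 -0.467
  outer loop
   vertex 4.0 4.2 0.4
   vertex 4.6 4.9 1.9
   vertex 4.9 2.2 0.8
  endloop
 endfacet
 facet normal 0.048 0.898 -0.438
  outer loop
   vertex 4.0 4.2 0.4
   vertex 0.2 4.5 0.6
   vertex 4.6 4.9 1.9
  endloop
 endfacet
 facet normal 0.199 -0.106 -0.974
  outer loop
   vertex 4.0 4.2 0.4
   vertex 4.9 2.2 0.8
   vertex 2.5 2.3 0.3
  endloop
 endfacet
 facet normal -0.045 0.088 -0.995
  outer loop
   vertex 4.0 4.2 0.4
   vertex 2.5 2.3 0.3
   vertex 0.2 4.5 0.6
  endloop
 endfacet
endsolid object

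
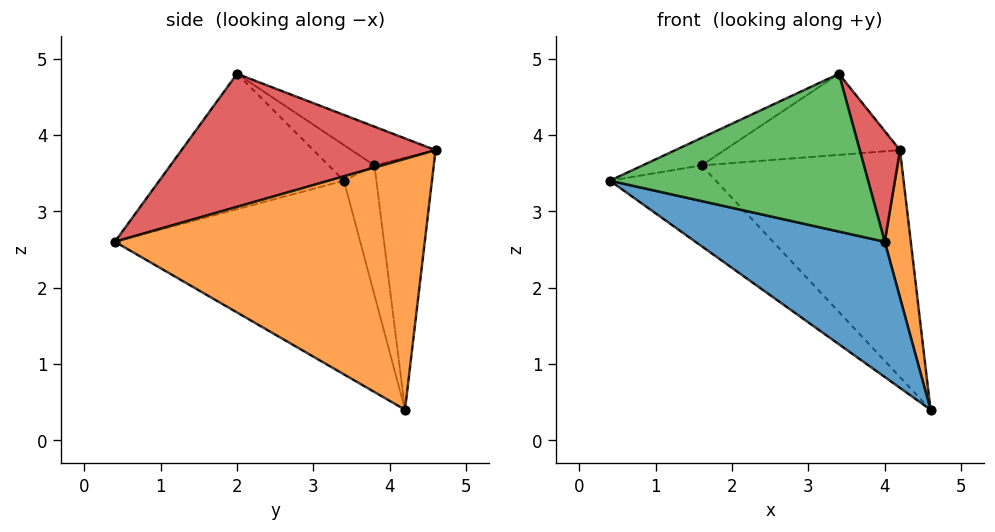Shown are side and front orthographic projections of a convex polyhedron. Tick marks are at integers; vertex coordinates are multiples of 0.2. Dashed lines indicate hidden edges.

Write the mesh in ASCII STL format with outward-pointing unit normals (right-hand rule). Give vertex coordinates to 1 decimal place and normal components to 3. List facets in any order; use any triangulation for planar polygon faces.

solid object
 facet normal -0.489 -0.378 -0.786
  outer loop
   vertex 4.0 0.4 2.6
   vertex 0.4 3.4 3.4
   vertex 4.6 4.2 0.4
  endloop
 endfacet
 facet normal 0.989 -0.083 0.126
  outer loop
   vertex 4.2 4.6 3.8
   vertex 4.0 0.4 2.6
   vertex 4.6 4.2 0.4
  endloop
 endfacet
 facet normal -0.534 -0.746 0.397
  outer loop
   vertex 3.4 2.0 4.8
   vertex 0.4 3.4 3.4
   vertex 4.0 0.4 2.6
  endloop
 endfacet
 facet normal 0.922 -0.146 0.358
  outer loop
   vertex 3.4 2.0 4.8
   vertex 4.0 0.4 2.6
   vertex 4.2 4.6 3.8
  endloop
 endfacet
 facet normal -0.289 0.945 -0.153
  outer loop
   vertex 1.6 3.8 3.6
   vertex 4.6 4.2 0.4
   vertex 0.4 3.4 3.4
  endloop
 endfacet
 facet normal -0.281 0.949 -0.145
  outer loop
   vertex 1.6 3.8 3.6
   vertex 4.2 4.6 3.8
   vertex 4.6 4.2 0.4
  endloop
 endfacet
 facet normal -0.263 0.339 0.903
  outer loop
   vertex 1.6 3.8 3.6
   vertex 0.4 3.4 3.4
   vertex 3.4 2.0 4.8
  endloop
 endfacet
 facet normal -0.193 0.403 0.894
  outer loop
   vertex 1.6 3.8 3.6
   vertex 3.4 2.0 4.8
   vertex 4.2 4.6 3.8
  endloop
 endfacet
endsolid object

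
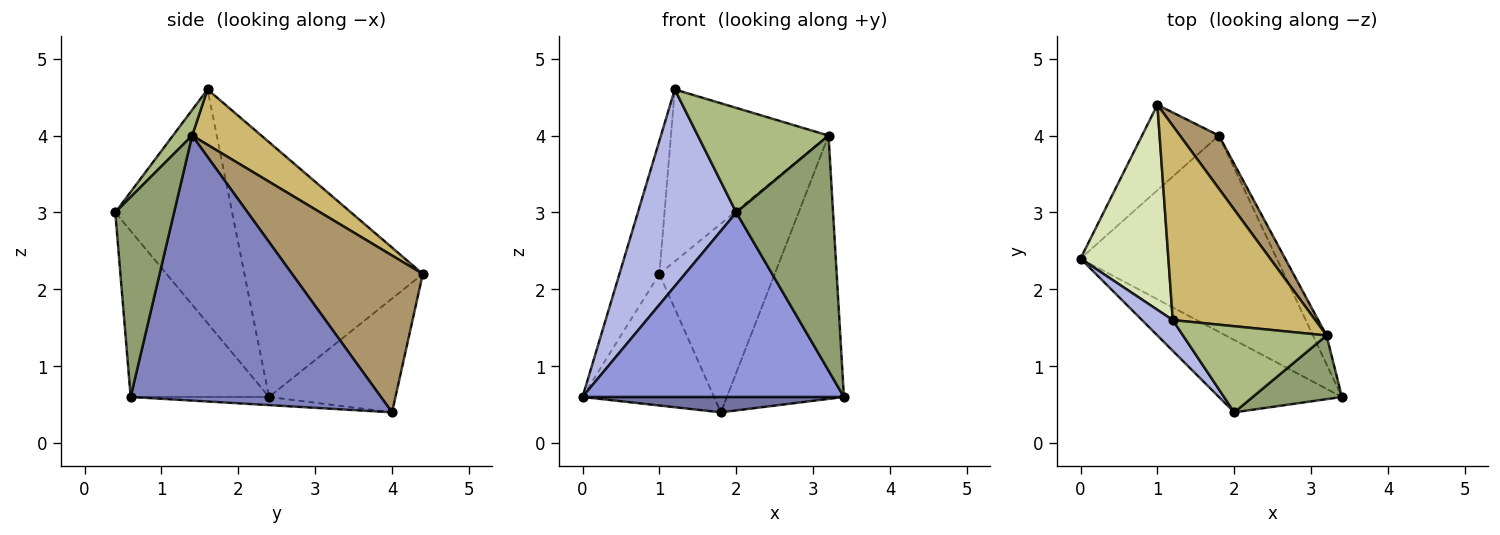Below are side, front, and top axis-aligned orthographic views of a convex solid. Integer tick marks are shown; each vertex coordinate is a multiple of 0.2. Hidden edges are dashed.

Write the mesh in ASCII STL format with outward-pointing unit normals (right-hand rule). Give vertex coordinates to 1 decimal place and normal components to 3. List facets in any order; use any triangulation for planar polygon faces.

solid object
 facet normal -0.041 -0.078 -0.996
  outer loop
   vertex 1.8 4.0 0.4
   vertex 3.4 0.6 0.6
   vertex 0.0 2.4 0.6
  endloop
 endfacet
 facet normal 0.905 0.423 -0.046
  outer loop
   vertex 3.2 1.4 4.0
   vertex 3.4 0.6 0.6
   vertex 1.8 4.0 0.4
  endloop
 endfacet
 facet normal -0.442 -0.835 -0.327
  outer loop
   vertex 2.0 0.4 3.0
   vertex 0.0 2.4 0.6
   vertex 3.4 0.6 0.6
  endloop
 endfacet
 facet normal -0.761 -0.641 0.100
  outer loop
   vertex 2.0 0.4 3.0
   vertex 1.2 1.6 4.6
   vertex 0.0 2.4 0.6
  endloop
 endfacet
 facet normal 0.506 -0.833 0.226
  outer loop
   vertex 2.0 0.4 3.0
   vertex 3.4 0.6 0.6
   vertex 3.2 1.4 4.0
  endloop
 endfacet
 facet normal 0.113 -0.767 0.632
  outer loop
   vertex 2.0 0.4 3.0
   vertex 3.2 1.4 4.0
   vertex 1.2 1.6 4.6
  endloop
 endfacet
 facet normal -0.628 0.653 -0.424
  outer loop
   vertex 1.0 4.4 2.2
   vertex 1.8 4.0 0.4
   vertex 0.0 2.4 0.6
  endloop
 endfacet
 facet normal -0.925 0.207 0.319
  outer loop
   vertex 1.0 4.4 2.2
   vertex 0.0 2.4 0.6
   vertex 1.2 1.6 4.6
  endloop
 endfacet
 facet normal 0.737 0.650 0.183
  outer loop
   vertex 1.0 4.4 2.2
   vertex 3.2 1.4 4.0
   vertex 1.8 4.0 0.4
  endloop
 endfacet
 facet normal 0.279 0.636 0.719
  outer loop
   vertex 1.0 4.4 2.2
   vertex 1.2 1.6 4.6
   vertex 3.2 1.4 4.0
  endloop
 endfacet
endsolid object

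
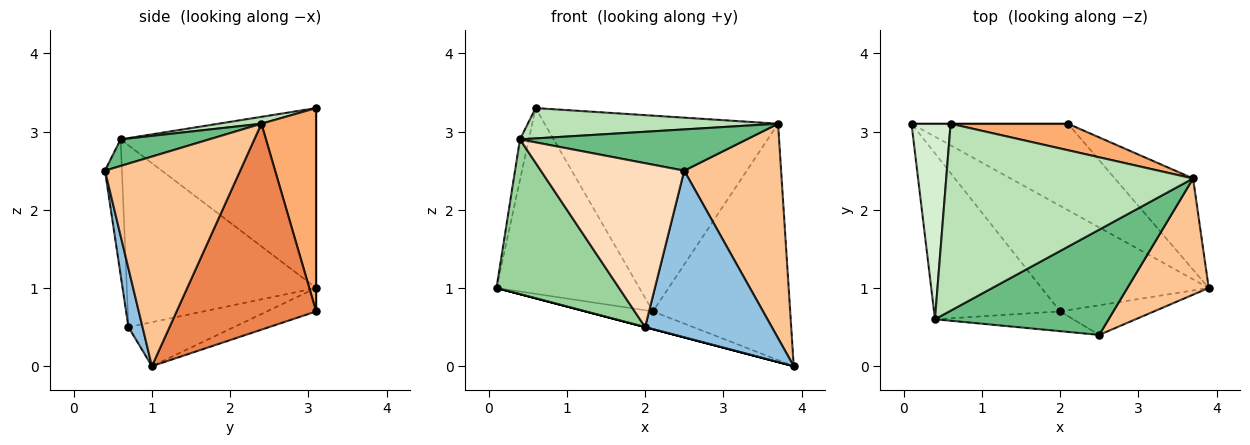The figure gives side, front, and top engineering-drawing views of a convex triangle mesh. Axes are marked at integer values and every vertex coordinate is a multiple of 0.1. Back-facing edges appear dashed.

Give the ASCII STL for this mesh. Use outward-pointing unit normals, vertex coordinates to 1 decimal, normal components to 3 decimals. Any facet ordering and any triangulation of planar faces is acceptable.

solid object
 facet normal -0.254 0.000 -0.967
  outer loop
   vertex 2.0 0.7 0.5
   vertex 0.1 3.1 1.0
   vertex 3.9 1.0 0.0
  endloop
 endfacet
 facet normal 0.109 -0.979 -0.174
  outer loop
   vertex 2.0 0.7 0.5
   vertex 3.9 1.0 0.0
   vertex 2.5 0.4 2.5
  endloop
 endfacet
 facet normal -0.145 0.198 -0.969
  outer loop
   vertex 2.1 3.1 0.7
   vertex 3.9 1.0 0.0
   vertex 0.1 3.1 1.0
  endloop
 endfacet
 facet normal 0.000 1.000 0.000
  outer loop
   vertex 2.1 3.1 0.7
   vertex 0.1 3.1 1.0
   vertex 0.6 3.1 3.3
  endloop
 endfacet
 facet normal 0.688 0.677 -0.261
  outer loop
   vertex 3.7 2.4 3.1
   vertex 3.9 1.0 0.0
   vertex 2.1 3.1 0.7
  endloop
 endfacet
 facet normal 0.226 0.965 0.131
  outer loop
   vertex 3.7 2.4 3.1
   vertex 2.1 3.1 0.7
   vertex 0.6 3.1 3.3
  endloop
 endfacet
 facet normal 0.775 -0.555 0.301
  outer loop
   vertex 3.7 2.4 3.1
   vertex 2.5 0.4 2.5
   vertex 3.9 1.0 0.0
  endloop
 endfacet
 facet normal -0.117 -0.986 -0.119
  outer loop
   vertex 0.4 0.6 2.9
   vertex 2.0 0.7 0.5
   vertex 2.5 0.4 2.5
  endloop
 endfacet
 facet normal 0.141 -0.361 0.922
  outer loop
   vertex 0.4 0.6 2.9
   vertex 2.5 0.4 2.5
   vertex 3.7 2.4 3.1
  endloop
 endfacet
 facet normal -0.725 -0.470 -0.503
  outer loop
   vertex 0.4 0.6 2.9
   vertex 0.1 3.1 1.0
   vertex 2.0 0.7 0.5
  endloop
 endfacet
 facet normal 0.028 -0.160 0.987
  outer loop
   vertex 0.4 0.6 2.9
   vertex 3.7 2.4 3.1
   vertex 0.6 3.1 3.3
  endloop
 endfacet
 facet normal -0.976 0.044 0.212
  outer loop
   vertex 0.4 0.6 2.9
   vertex 0.6 3.1 3.3
   vertex 0.1 3.1 1.0
  endloop
 endfacet
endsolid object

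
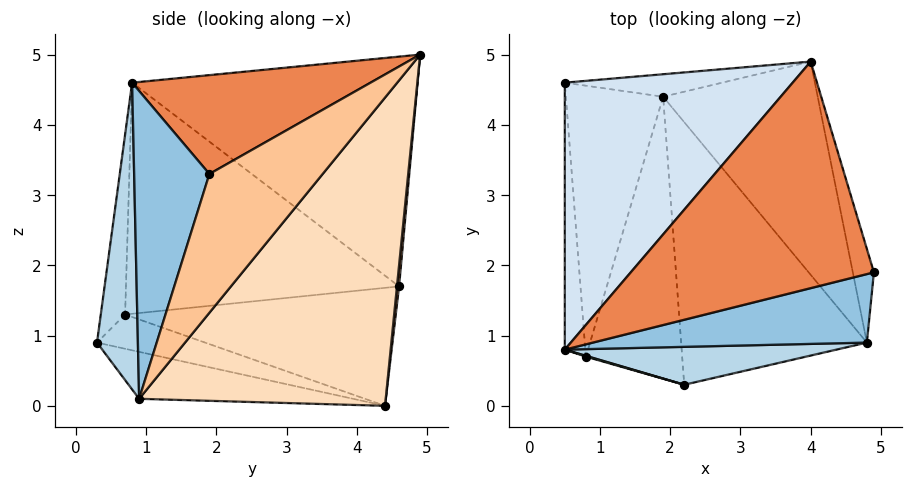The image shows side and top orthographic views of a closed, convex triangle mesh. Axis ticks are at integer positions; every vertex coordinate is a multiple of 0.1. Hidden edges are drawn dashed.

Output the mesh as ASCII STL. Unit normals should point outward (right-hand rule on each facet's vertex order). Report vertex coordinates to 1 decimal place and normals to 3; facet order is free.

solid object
 facet normal -0.239 -0.225 -0.945
  outer loop
   vertex 4.8 0.9 0.1
   vertex 2.2 0.3 0.9
   vertex 1.9 4.4 0.0
  endloop
 endfacet
 facet normal 0.309 -0.911 0.275
  outer loop
   vertex 4.8 0.9 0.1
   vertex 4.9 1.9 3.3
   vertex 0.5 0.8 4.6
  endloop
 endfacet
 facet normal 0.292 -0.921 0.259
  outer loop
   vertex 4.8 0.9 0.1
   vertex 0.5 0.8 4.6
   vertex 2.2 0.3 0.9
  endloop
 endfacet
 facet normal -0.625 0.473 0.620
  outer loop
   vertex 4.0 4.9 5.0
   vertex 0.5 4.6 1.7
   vertex 0.5 0.8 4.6
  endloop
 endfacet
 facet normal 0.348 -0.381 0.857
  outer loop
   vertex 4.0 4.9 5.0
   vertex 0.5 0.8 4.6
   vertex 4.9 1.9 3.3
  endloop
 endfacet
 facet normal 0.014 0.994 -0.105
  outer loop
   vertex 4.0 4.9 5.0
   vertex 1.9 4.4 0.0
   vertex 0.5 4.6 1.7
  endloop
 endfacet
 facet normal 0.924 0.357 -0.140
  outer loop
   vertex 4.0 4.9 5.0
   vertex 4.9 1.9 3.3
   vertex 4.8 0.9 0.1
  endloop
 endfacet
 facet normal 0.723 0.588 -0.362
  outer loop
   vertex 4.0 4.9 5.0
   vertex 4.8 0.9 0.1
   vertex 1.9 4.4 0.0
  endloop
 endfacet
 facet normal -0.994 -0.067 -0.088
  outer loop
   vertex 0.8 0.7 1.3
   vertex 0.5 0.8 4.6
   vertex 0.5 4.6 1.7
  endloop
 endfacet
 facet normal -0.274 -0.962 0.004
  outer loop
   vertex 0.8 0.7 1.3
   vertex 2.2 0.3 0.9
   vertex 0.5 0.8 4.6
  endloop
 endfacet
 facet normal -0.772 0.006 -0.636
  outer loop
   vertex 0.8 0.7 1.3
   vertex 0.5 4.6 1.7
   vertex 1.9 4.4 0.0
  endloop
 endfacet
 facet normal -0.327 -0.225 -0.918
  outer loop
   vertex 0.8 0.7 1.3
   vertex 1.9 4.4 0.0
   vertex 2.2 0.3 0.9
  endloop
 endfacet
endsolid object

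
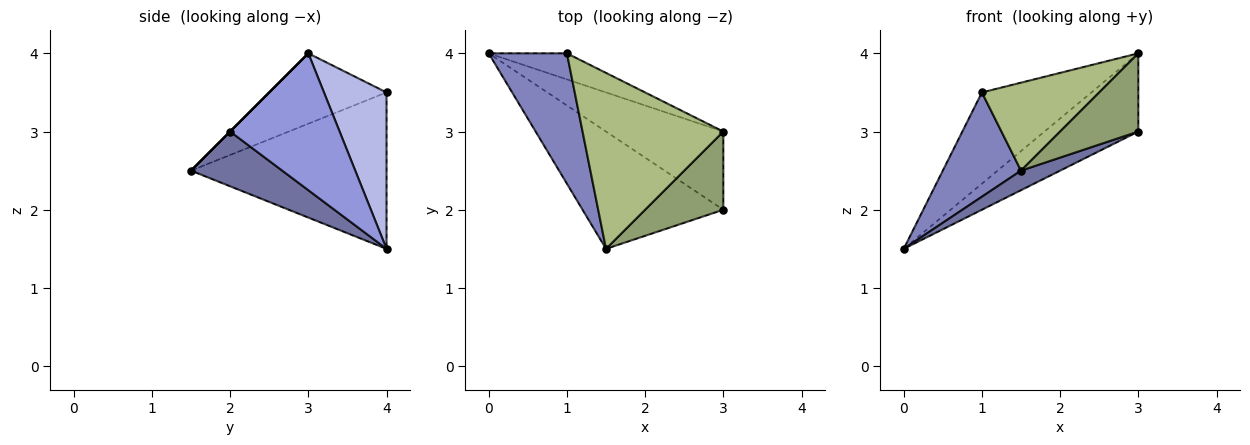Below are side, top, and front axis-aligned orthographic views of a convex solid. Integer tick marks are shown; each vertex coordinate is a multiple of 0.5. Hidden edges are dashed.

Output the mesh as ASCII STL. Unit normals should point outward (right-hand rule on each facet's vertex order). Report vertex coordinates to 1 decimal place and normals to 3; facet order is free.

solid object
 facet normal 0.358 -0.153 -0.921
  outer loop
   vertex 1.5 1.5 2.5
   vertex 0.0 4.0 1.5
   vertex 3.0 2.0 3.0
  endloop
 endfacet
 facet normal -0.842 -0.337 0.421
  outer loop
   vertex 1.0 4.0 3.5
   vertex 0.0 4.0 1.5
   vertex 1.5 1.5 2.5
  endloop
 endfacet
 facet normal 0.636 0.545 -0.545
  outer loop
   vertex 3.0 3.0 4.0
   vertex 3.0 2.0 3.0
   vertex 0.0 4.0 1.5
  endloop
 endfacet
 facet normal 0.482 0.843 -0.241
  outer loop
   vertex 3.0 3.0 4.0
   vertex 0.0 4.0 1.5
   vertex 1.0 4.0 3.5
  endloop
 endfacet
 facet normal 0.000 -0.707 0.707
  outer loop
   vertex 3.0 3.0 4.0
   vertex 1.5 1.5 2.5
   vertex 3.0 2.0 3.0
  endloop
 endfacet
 facet normal -0.408 -0.408 0.816
  outer loop
   vertex 3.0 3.0 4.0
   vertex 1.0 4.0 3.5
   vertex 1.5 1.5 2.5
  endloop
 endfacet
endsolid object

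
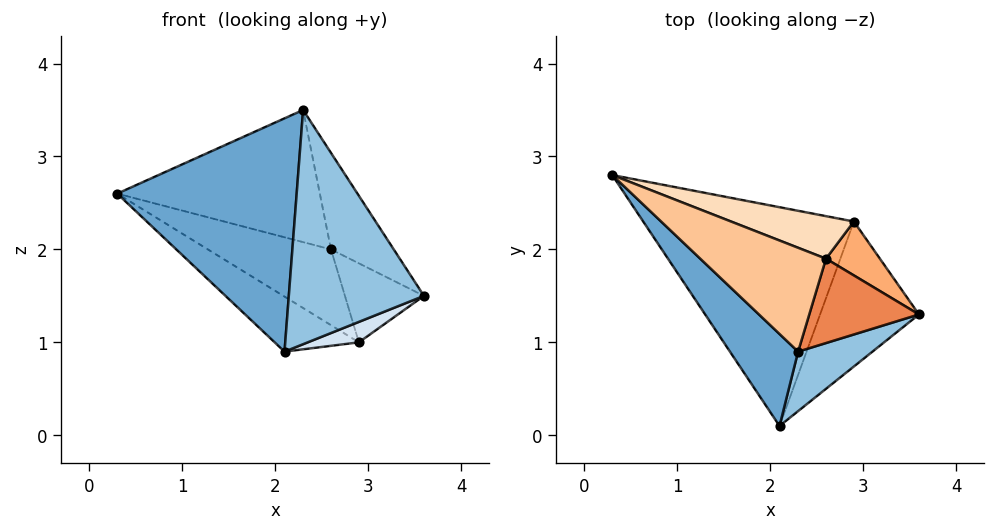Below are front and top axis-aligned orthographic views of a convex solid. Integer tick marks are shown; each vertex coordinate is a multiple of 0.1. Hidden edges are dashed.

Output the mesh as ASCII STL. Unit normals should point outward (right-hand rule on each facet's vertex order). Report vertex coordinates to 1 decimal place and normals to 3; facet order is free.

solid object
 facet normal -0.724 -0.642 0.253
  outer loop
   vertex 2.3 0.9 3.5
   vertex 0.3 2.8 2.6
   vertex 2.1 0.1 0.9
  endloop
 endfacet
 facet normal 0.561 -0.803 0.204
  outer loop
   vertex 2.3 0.9 3.5
   vertex 2.1 0.1 0.9
   vertex 3.6 1.3 1.5
  endloop
 endfacet
 facet normal -0.482 0.214 -0.850
  outer loop
   vertex 2.9 2.3 1.0
   vertex 2.1 0.1 0.9
   vertex 0.3 2.8 2.6
  endloop
 endfacet
 facet normal 0.453 -0.125 -0.883
  outer loop
   vertex 2.9 2.3 1.0
   vertex 3.6 1.3 1.5
   vertex 2.1 0.1 0.9
  endloop
 endfacet
 facet normal 0.615 0.593 0.519
  outer loop
   vertex 2.6 1.9 2.0
   vertex 2.3 0.9 3.5
   vertex 3.6 1.3 1.5
  endloop
 endfacet
 facet normal 0.614 0.652 0.445
  outer loop
   vertex 2.6 1.9 2.0
   vertex 3.6 1.3 1.5
   vertex 2.9 2.3 1.0
  endloop
 endfacet
 facet normal 0.425 0.712 0.559
  outer loop
   vertex 2.6 1.9 2.0
   vertex 0.3 2.8 2.6
   vertex 2.3 0.9 3.5
  endloop
 endfacet
 facet normal 0.425 0.790 0.443
  outer loop
   vertex 2.6 1.9 2.0
   vertex 2.9 2.3 1.0
   vertex 0.3 2.8 2.6
  endloop
 endfacet
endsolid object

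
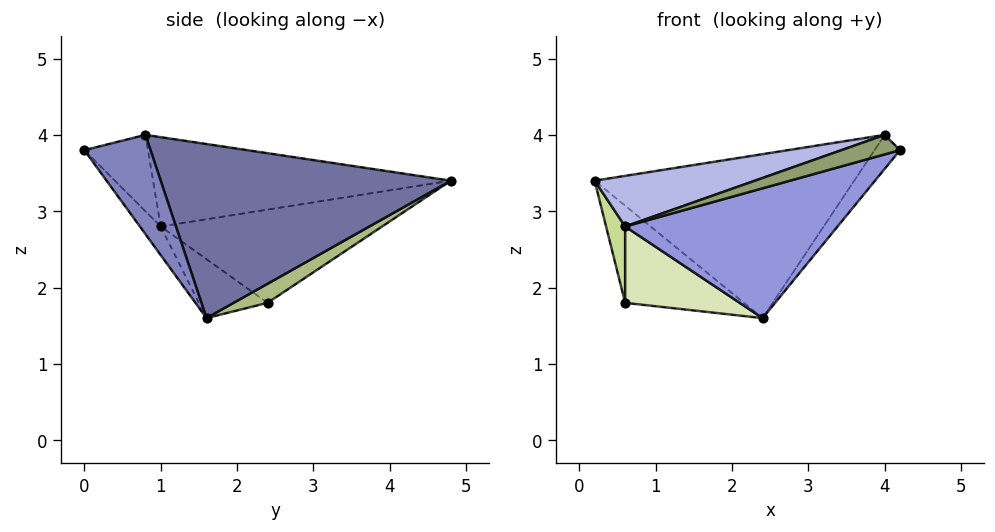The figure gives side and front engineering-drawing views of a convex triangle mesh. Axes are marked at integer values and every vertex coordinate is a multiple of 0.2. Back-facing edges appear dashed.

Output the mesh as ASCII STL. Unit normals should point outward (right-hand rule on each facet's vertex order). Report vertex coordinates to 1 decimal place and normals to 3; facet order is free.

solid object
 facet normal 0.719 0.643 -0.265
  outer loop
   vertex 4.0 0.8 4.0
   vertex 2.4 1.6 1.6
   vertex 0.2 4.8 3.4
  endloop
 endfacet
 facet normal 0.834 0.321 -0.449
  outer loop
   vertex 4.0 0.8 4.0
   vertex 4.2 0.0 3.8
   vertex 2.4 1.6 1.6
  endloop
 endfacet
 facet normal -0.082 -0.837 -0.541
  outer loop
   vertex 0.6 1.0 2.8
   vertex 2.4 1.6 1.6
   vertex 4.2 0.0 3.8
  endloop
 endfacet
 facet normal -0.337 -0.181 0.924
  outer loop
   vertex 0.6 1.0 2.8
   vertex 4.0 0.8 4.0
   vertex 0.2 4.8 3.4
  endloop
 endfacet
 facet normal -0.333 -0.306 0.892
  outer loop
   vertex 0.6 1.0 2.8
   vertex 4.2 0.0 3.8
   vertex 4.0 0.8 4.0
  endloop
 endfacet
 facet normal 0.162 0.566 -0.808
  outer loop
   vertex 0.6 2.4 1.8
   vertex 0.2 4.8 3.4
   vertex 2.4 1.6 1.6
  endloop
 endfacet
 facet normal -0.989 -0.085 -0.119
  outer loop
   vertex 0.6 2.4 1.8
   vertex 0.6 1.0 2.8
   vertex 0.2 4.8 3.4
  endloop
 endfacet
 facet normal -0.329 -0.549 -0.768
  outer loop
   vertex 0.6 2.4 1.8
   vertex 2.4 1.6 1.6
   vertex 0.6 1.0 2.8
  endloop
 endfacet
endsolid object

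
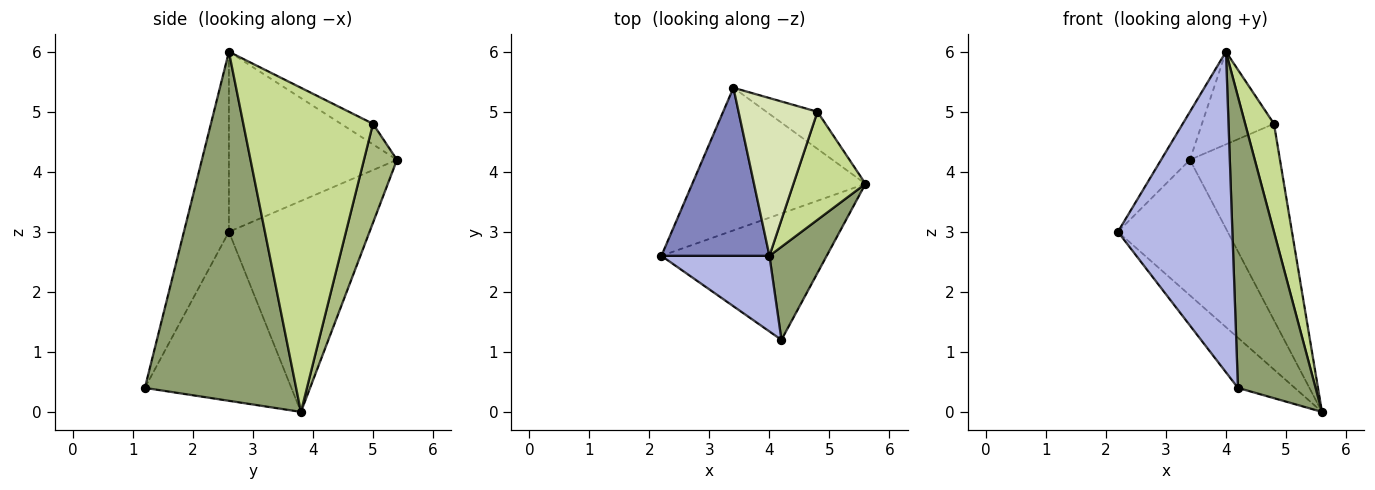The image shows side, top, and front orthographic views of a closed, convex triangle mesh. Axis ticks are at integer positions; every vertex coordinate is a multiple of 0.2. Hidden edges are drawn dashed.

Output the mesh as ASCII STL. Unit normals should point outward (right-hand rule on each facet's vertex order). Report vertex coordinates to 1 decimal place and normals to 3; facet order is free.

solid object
 facet normal -0.662 0.517 -0.543
  outer loop
   vertex 3.4 5.4 4.2
   vertex 5.6 3.8 0.0
   vertex 2.2 2.6 3.0
  endloop
 endfacet
 facet normal -0.848 0.145 0.509
  outer loop
   vertex 4.0 2.6 6.0
   vertex 3.4 5.4 4.2
   vertex 2.2 2.6 3.0
  endloop
 endfacet
 facet normal -0.689 0.267 -0.674
  outer loop
   vertex 4.2 1.2 0.4
   vertex 2.2 2.6 3.0
   vertex 5.6 3.8 0.0
  endloop
 endfacet
 facet normal -0.357 -0.909 0.214
  outer loop
   vertex 4.2 1.2 0.4
   vertex 4.0 2.6 6.0
   vertex 2.2 2.6 3.0
  endloop
 endfacet
 facet normal 0.880 -0.452 0.144
  outer loop
   vertex 4.2 1.2 0.4
   vertex 5.6 3.8 0.0
   vertex 4.0 2.6 6.0
  endloop
 endfacet
 facet normal 0.339 0.924 -0.175
  outer loop
   vertex 4.8 5.0 4.8
   vertex 5.6 3.8 0.0
   vertex 3.4 5.4 4.2
  endloop
 endfacet
 facet normal 0.954 -0.212 0.212
  outer loop
   vertex 4.8 5.0 4.8
   vertex 4.0 2.6 6.0
   vertex 5.6 3.8 0.0
  endloop
 endfacet
 facet normal -0.219 0.494 0.841
  outer loop
   vertex 4.8 5.0 4.8
   vertex 3.4 5.4 4.2
   vertex 4.0 2.6 6.0
  endloop
 endfacet
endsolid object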